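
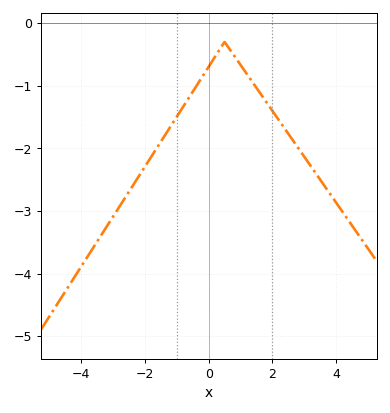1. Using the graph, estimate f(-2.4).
-2.6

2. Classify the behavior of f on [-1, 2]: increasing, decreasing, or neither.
neither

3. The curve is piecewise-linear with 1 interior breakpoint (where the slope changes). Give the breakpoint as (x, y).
(0.5, -0.3)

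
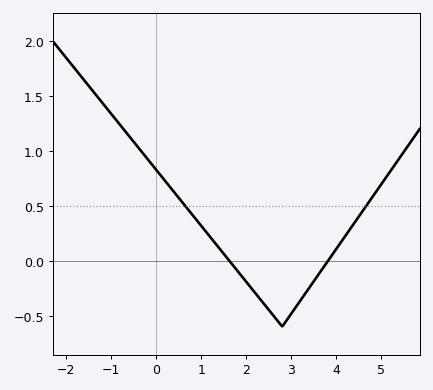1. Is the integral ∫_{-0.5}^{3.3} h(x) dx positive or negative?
positive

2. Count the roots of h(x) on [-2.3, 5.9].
2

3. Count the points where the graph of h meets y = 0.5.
2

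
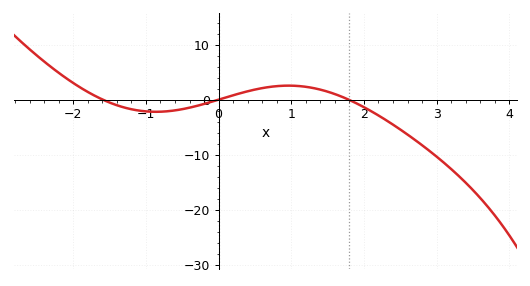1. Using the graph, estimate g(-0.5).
-1.73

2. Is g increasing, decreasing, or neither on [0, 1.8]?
neither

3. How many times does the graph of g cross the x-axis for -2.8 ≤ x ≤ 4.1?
3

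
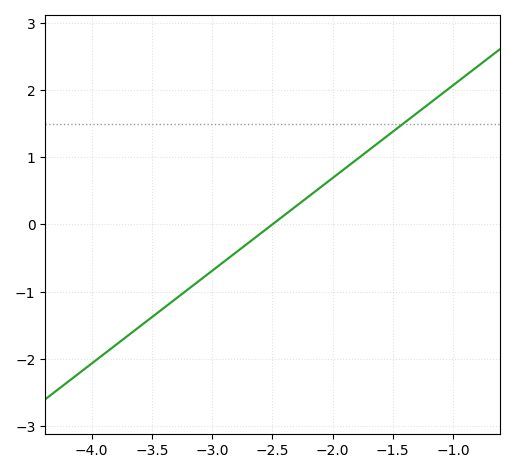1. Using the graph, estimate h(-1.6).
1.24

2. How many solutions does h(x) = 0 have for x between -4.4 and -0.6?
1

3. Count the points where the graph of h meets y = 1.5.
1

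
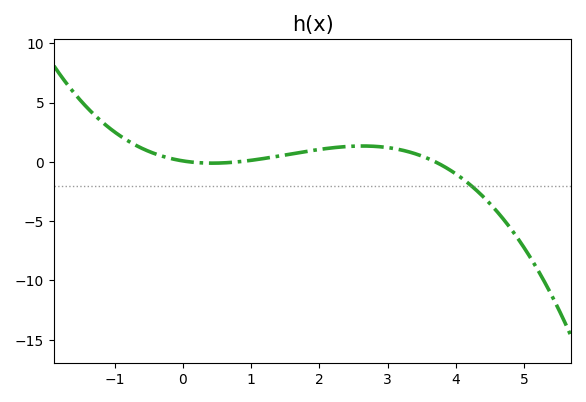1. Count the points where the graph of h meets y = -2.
1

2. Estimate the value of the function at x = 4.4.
-2.93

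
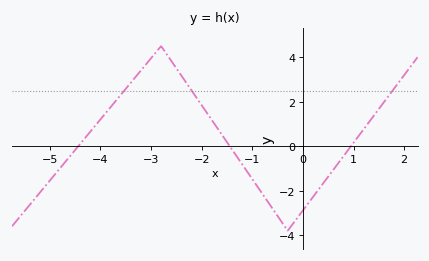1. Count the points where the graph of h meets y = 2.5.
3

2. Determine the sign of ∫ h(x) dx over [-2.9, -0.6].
positive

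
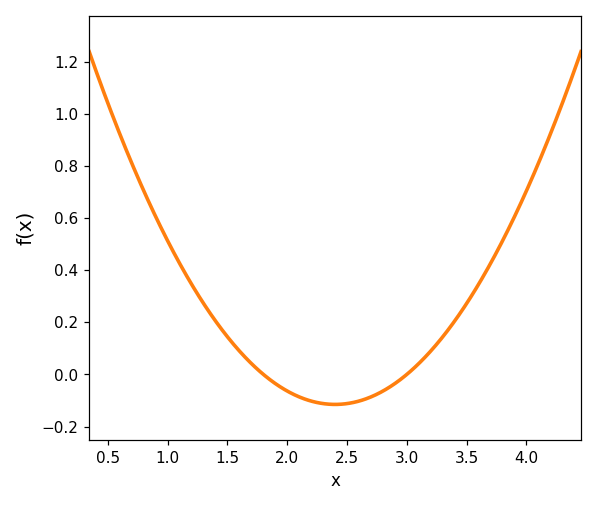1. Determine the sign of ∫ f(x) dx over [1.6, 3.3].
negative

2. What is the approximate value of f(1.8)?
0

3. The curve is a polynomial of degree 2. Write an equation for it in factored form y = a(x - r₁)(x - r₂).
y = 0.32(x - 1.8)(x - 3)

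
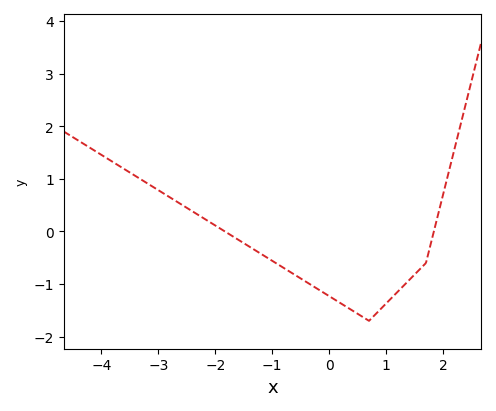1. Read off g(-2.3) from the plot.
0.314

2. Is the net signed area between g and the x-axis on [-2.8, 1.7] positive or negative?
negative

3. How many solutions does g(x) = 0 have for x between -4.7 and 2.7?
2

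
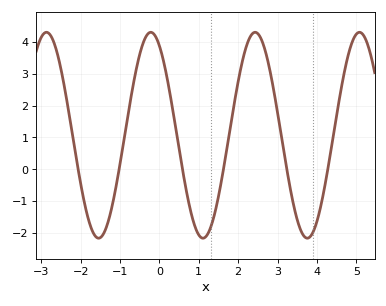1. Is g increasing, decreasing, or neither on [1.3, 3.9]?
neither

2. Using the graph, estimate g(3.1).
1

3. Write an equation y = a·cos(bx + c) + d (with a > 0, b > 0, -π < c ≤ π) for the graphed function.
y = 3.24cos(2.4x + 0.52) + 1.07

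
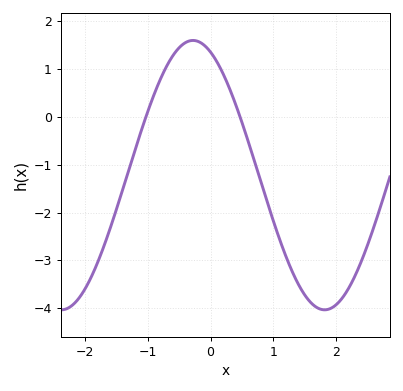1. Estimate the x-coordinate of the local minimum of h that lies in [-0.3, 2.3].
1.82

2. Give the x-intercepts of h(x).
-1.03, 0.468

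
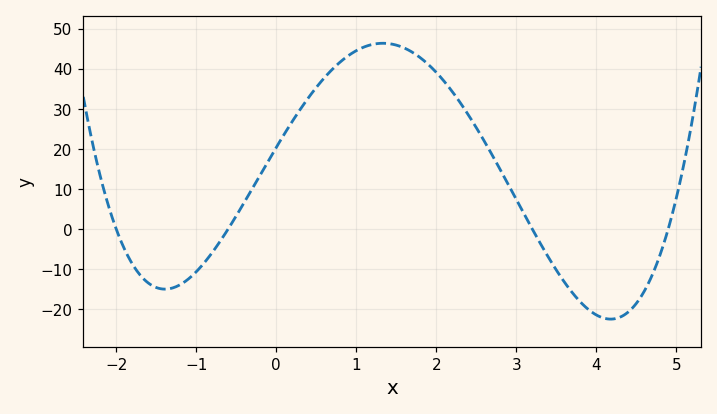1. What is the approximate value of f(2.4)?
28.5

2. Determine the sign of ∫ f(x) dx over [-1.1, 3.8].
positive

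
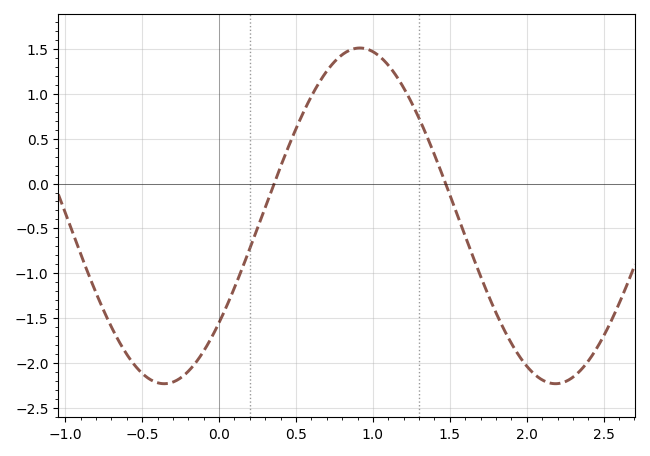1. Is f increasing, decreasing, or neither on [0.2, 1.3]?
neither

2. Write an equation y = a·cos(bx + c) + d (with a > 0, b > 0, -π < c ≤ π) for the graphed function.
y = 1.87cos(2.47x - 2.26) - 0.36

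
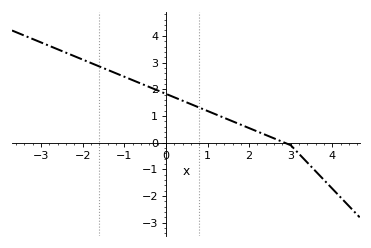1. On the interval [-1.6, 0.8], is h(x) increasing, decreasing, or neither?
decreasing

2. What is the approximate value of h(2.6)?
0.2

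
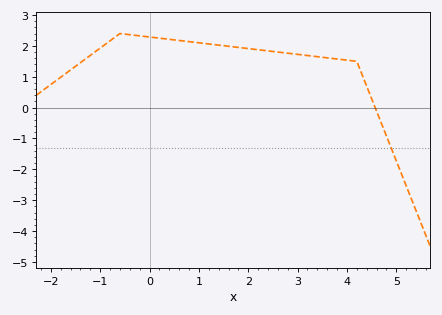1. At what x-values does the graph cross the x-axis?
4.6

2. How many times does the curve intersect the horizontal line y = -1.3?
1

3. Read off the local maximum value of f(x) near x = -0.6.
2.4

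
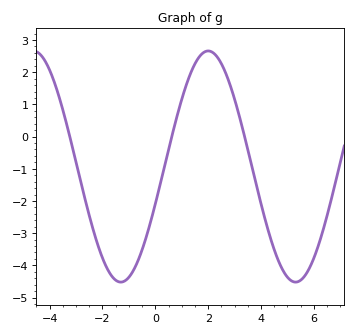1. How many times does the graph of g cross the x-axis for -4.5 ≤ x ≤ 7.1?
3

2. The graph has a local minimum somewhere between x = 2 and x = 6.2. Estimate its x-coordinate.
5.31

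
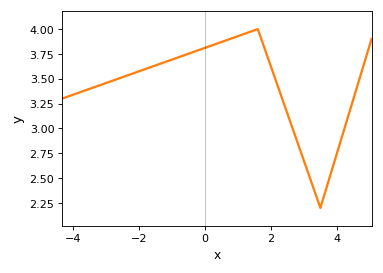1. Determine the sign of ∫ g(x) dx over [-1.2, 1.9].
positive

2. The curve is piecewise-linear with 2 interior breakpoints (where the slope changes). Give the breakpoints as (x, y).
(1.6, 4); (3.5, 2.2)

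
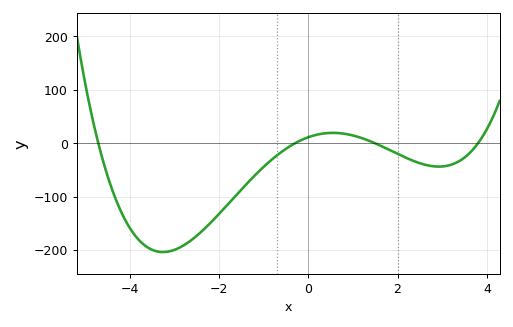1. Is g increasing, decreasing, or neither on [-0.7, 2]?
neither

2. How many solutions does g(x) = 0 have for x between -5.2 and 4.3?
4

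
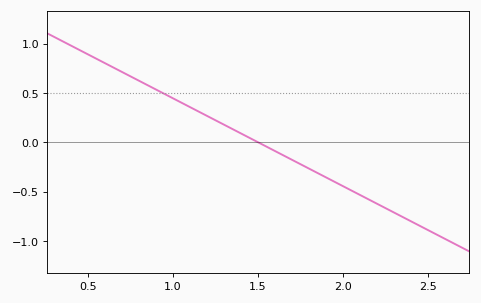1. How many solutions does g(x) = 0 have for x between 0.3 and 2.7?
1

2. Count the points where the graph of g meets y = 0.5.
1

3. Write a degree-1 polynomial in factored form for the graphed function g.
y = -0.89(x - 1.5)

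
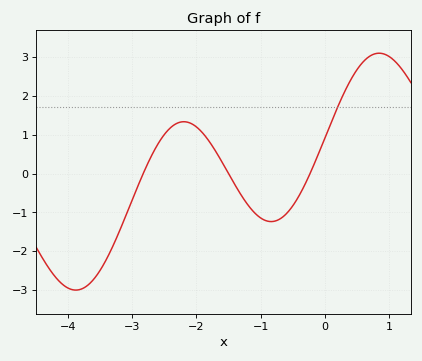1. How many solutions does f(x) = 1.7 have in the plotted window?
1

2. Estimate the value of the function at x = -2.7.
0.45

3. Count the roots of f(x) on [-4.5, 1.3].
3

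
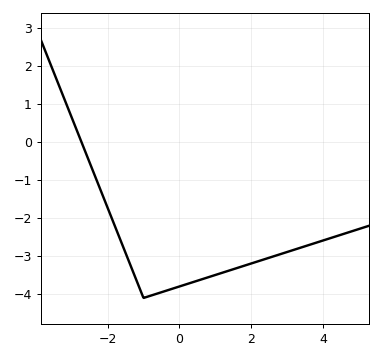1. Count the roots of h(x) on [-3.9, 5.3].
1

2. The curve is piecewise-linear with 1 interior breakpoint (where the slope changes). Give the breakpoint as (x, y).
(-1, -4.1)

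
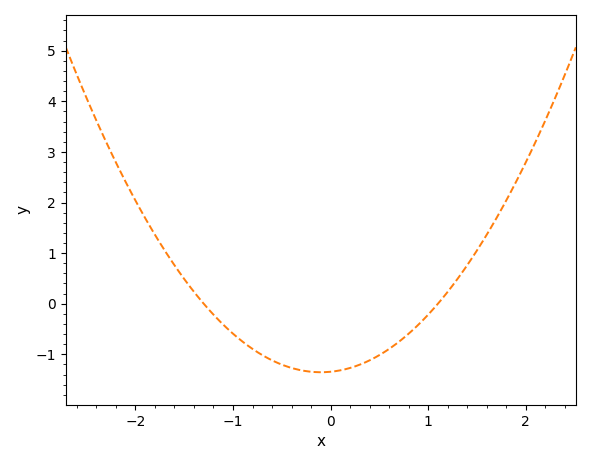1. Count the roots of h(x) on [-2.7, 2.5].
2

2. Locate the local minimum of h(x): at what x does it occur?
-0.1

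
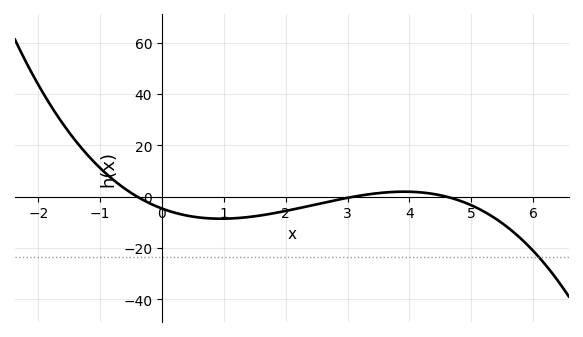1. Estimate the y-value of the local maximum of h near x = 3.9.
2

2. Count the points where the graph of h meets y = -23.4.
1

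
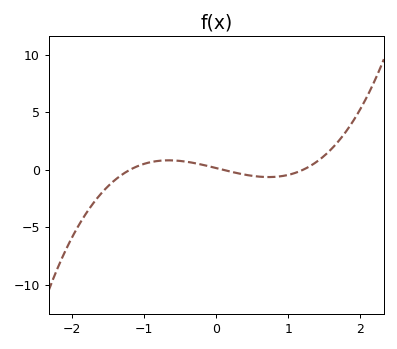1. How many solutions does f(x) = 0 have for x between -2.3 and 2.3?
3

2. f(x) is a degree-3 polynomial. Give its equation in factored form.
y = 1.09(x + 1.2)(x - 0.1)(x - 1.2)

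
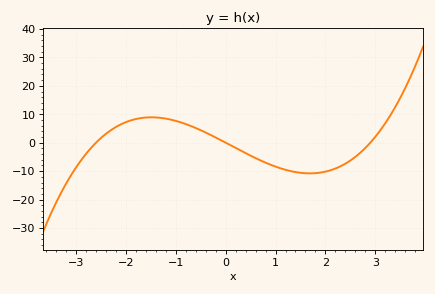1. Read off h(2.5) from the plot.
-6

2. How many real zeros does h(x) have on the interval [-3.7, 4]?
3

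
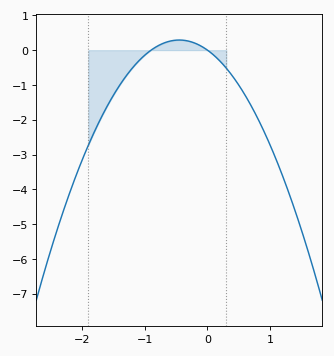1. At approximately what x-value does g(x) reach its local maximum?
-0.5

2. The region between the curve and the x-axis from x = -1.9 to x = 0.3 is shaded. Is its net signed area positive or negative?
negative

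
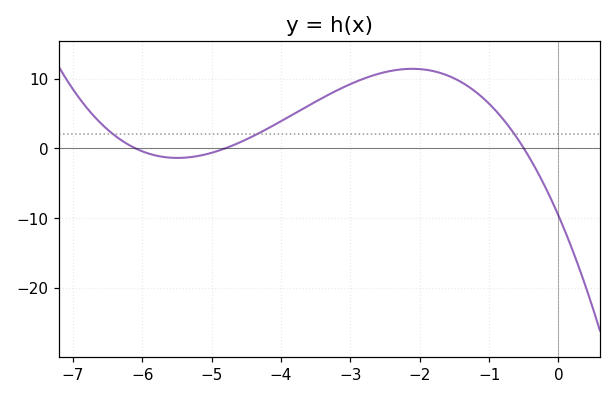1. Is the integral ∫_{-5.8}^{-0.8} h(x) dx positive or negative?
positive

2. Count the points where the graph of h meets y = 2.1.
3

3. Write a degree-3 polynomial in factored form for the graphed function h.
y = -0.66(x + 6.1)(x + 4.8)(x + 0.5)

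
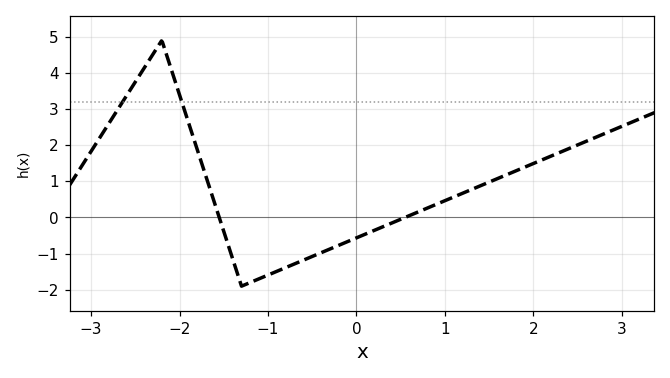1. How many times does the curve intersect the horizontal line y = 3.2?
2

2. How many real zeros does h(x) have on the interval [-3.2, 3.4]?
2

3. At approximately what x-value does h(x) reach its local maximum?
-2.2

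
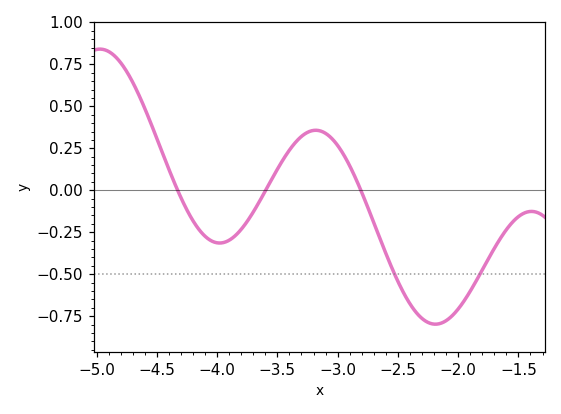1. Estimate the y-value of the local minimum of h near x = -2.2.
-0.8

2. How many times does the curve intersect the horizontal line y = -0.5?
2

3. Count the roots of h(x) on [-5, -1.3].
3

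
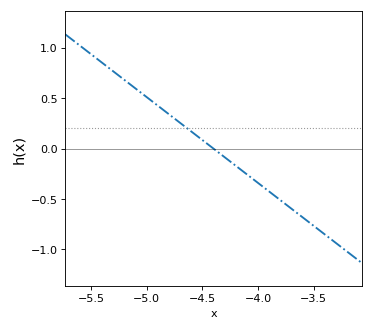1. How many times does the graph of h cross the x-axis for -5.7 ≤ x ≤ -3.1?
1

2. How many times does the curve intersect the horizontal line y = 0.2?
1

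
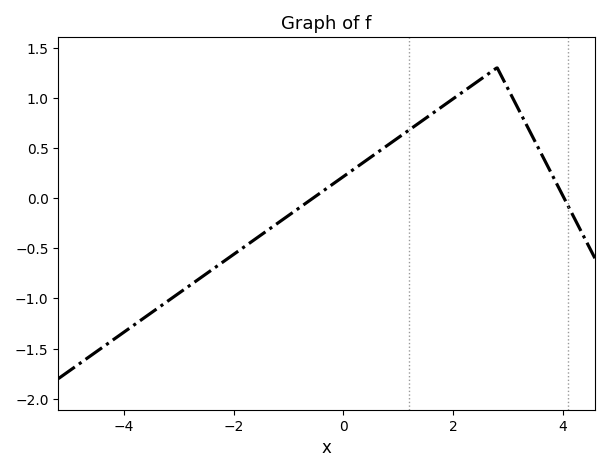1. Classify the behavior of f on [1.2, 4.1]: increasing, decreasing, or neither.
neither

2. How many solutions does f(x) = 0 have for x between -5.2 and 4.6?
2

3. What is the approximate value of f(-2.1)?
-0.6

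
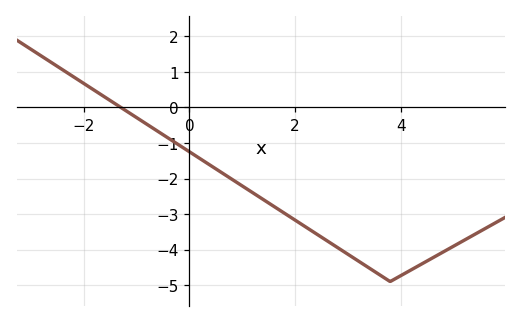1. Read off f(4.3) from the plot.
-4.49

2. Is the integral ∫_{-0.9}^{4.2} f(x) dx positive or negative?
negative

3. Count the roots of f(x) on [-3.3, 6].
1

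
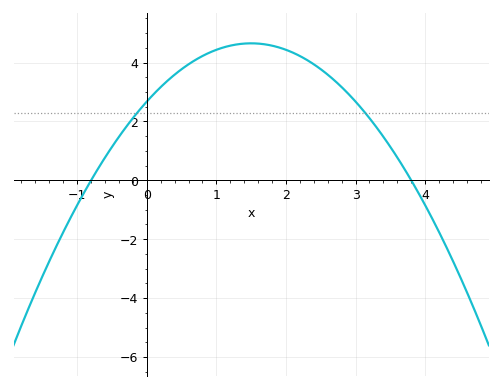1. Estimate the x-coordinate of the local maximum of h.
1.5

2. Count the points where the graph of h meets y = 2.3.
2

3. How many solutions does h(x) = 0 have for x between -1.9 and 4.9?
2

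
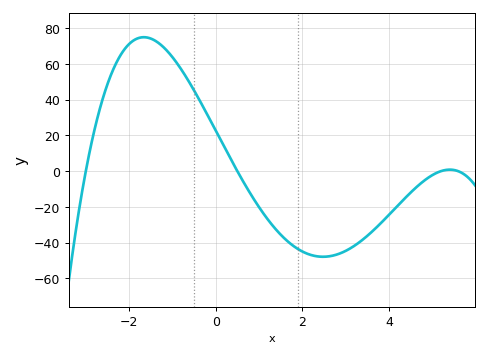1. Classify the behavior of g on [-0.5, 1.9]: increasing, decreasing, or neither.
decreasing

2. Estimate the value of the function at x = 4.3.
-16.9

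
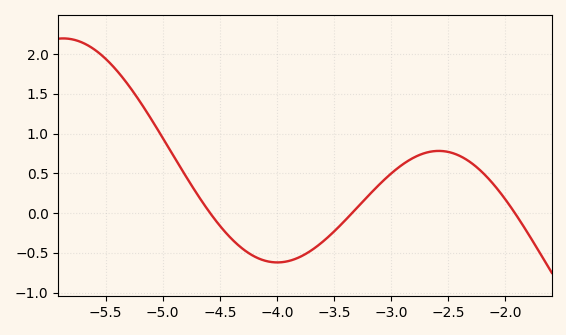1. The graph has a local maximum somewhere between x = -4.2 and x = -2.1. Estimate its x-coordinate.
-2.6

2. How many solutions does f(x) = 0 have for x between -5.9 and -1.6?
3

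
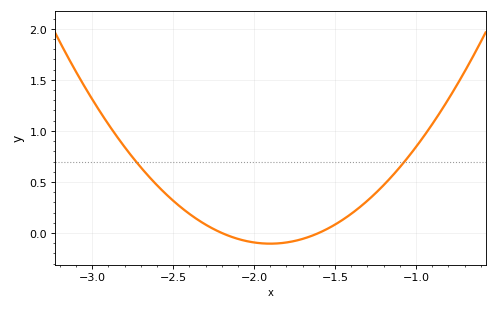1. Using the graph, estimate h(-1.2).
0.468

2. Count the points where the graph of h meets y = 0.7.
2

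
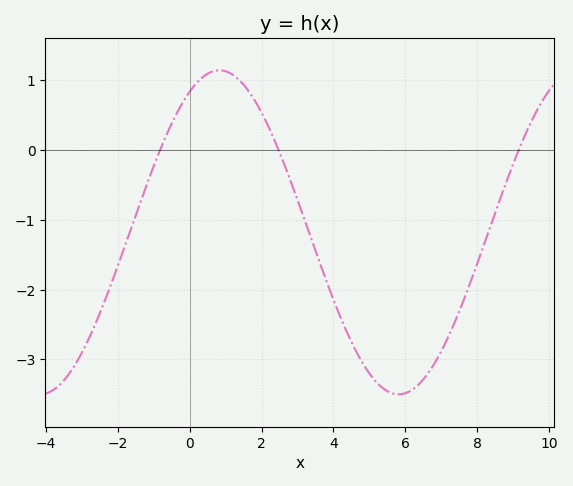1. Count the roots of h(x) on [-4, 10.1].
3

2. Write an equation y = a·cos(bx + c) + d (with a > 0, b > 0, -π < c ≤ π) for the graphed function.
y = 2.32cos(0.63x - 0.52) - 1.18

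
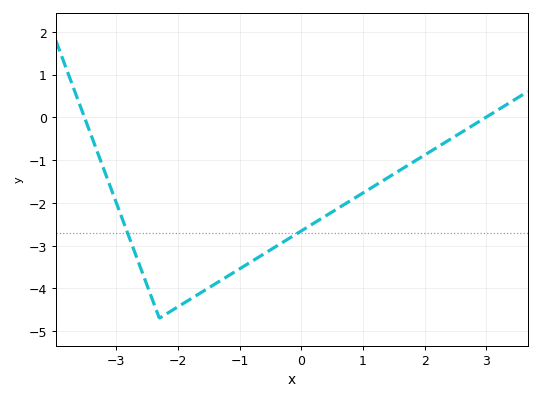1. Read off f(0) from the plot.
-2.7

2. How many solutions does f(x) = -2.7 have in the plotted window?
2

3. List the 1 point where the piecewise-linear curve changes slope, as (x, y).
(-2.3, -4.7)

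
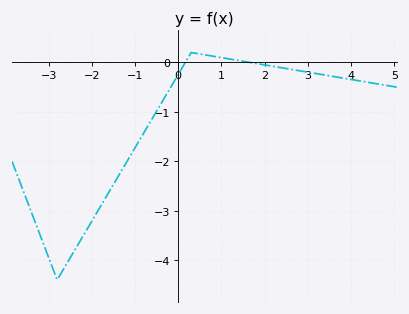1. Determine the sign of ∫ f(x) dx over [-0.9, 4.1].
negative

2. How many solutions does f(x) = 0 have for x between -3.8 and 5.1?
2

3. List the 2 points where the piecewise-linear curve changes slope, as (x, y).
(-2.8, -4.4); (0.3, 0.2)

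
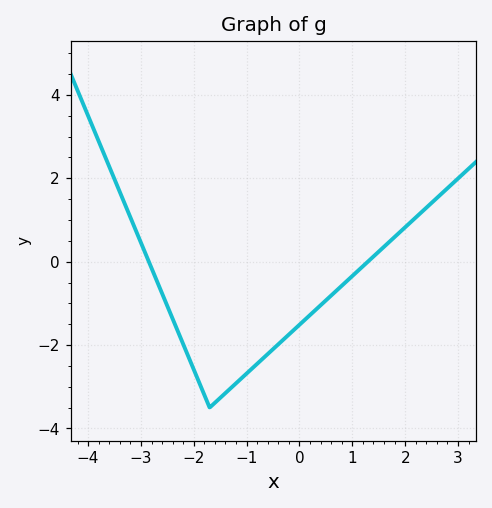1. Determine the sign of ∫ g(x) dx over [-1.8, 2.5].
negative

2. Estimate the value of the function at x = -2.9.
0.2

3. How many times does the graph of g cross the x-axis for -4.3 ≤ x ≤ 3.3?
2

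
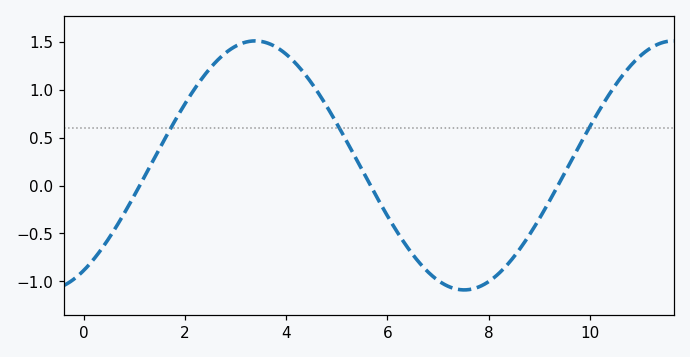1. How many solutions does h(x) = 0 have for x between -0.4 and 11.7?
3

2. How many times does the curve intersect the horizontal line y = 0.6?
3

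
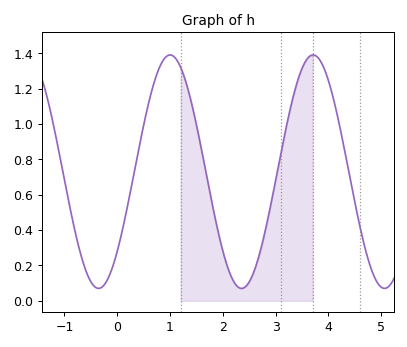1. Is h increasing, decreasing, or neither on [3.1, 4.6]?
neither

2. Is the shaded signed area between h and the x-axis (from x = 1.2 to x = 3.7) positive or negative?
positive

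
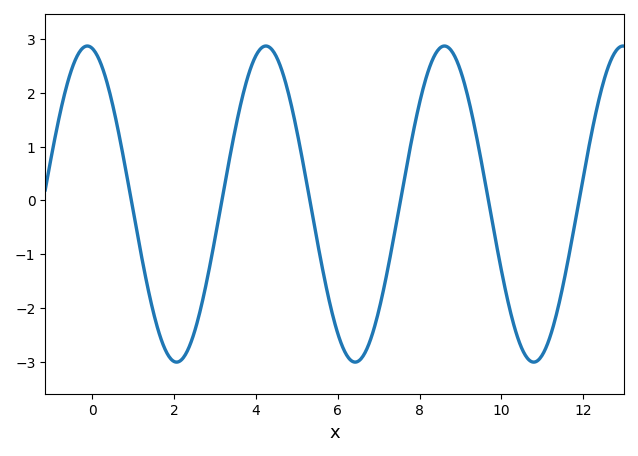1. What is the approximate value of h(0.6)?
1.4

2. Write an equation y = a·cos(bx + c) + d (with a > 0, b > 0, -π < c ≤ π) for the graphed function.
y = 2.94cos(1.4x + 0.17) - 0.07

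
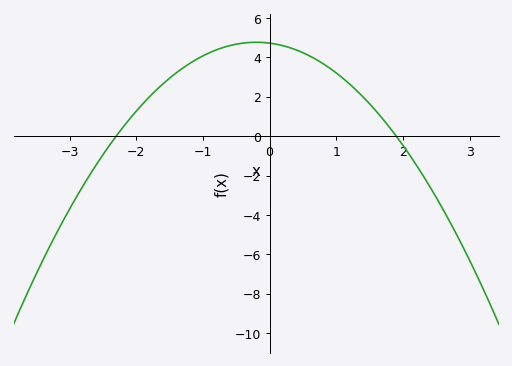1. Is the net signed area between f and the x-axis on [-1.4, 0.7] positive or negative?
positive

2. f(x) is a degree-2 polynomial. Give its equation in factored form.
y = -1.08(x + 2.3)(x - 1.9)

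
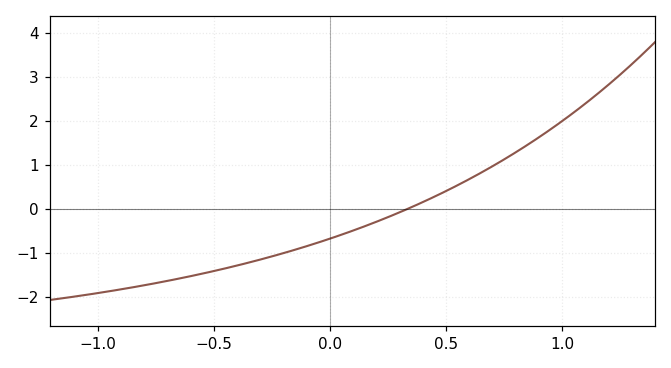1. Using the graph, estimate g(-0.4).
-1.3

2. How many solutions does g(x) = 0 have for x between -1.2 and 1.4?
1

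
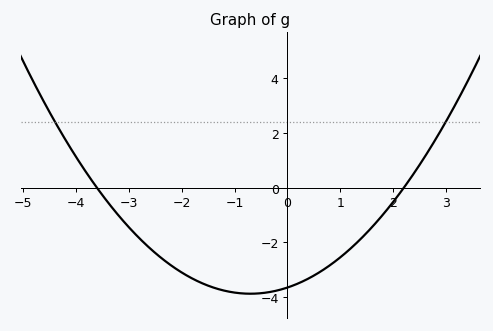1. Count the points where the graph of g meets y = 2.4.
2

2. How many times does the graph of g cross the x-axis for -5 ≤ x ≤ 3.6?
2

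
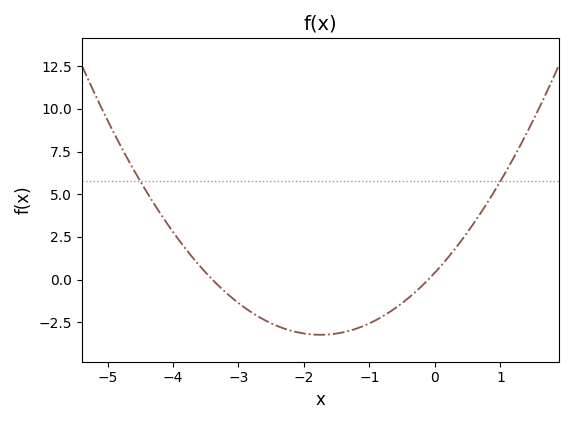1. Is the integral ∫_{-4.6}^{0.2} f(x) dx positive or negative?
negative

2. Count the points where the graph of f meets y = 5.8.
2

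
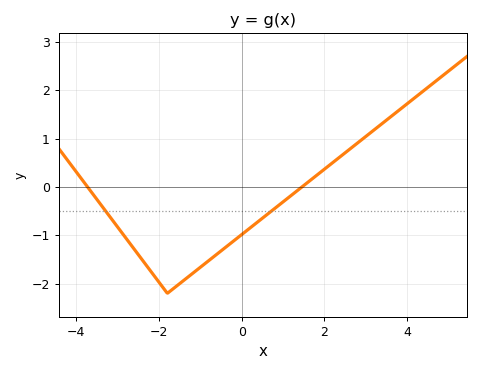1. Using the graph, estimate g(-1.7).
-2.13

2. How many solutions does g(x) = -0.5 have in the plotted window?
2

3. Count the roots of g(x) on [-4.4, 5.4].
2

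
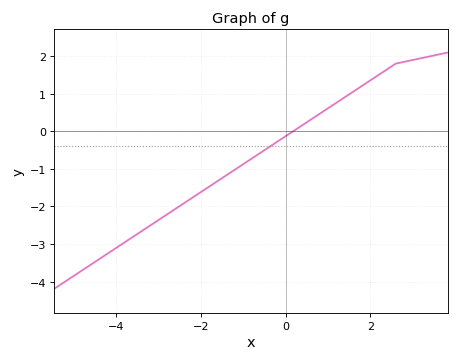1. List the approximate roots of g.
0.2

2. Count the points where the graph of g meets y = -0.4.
1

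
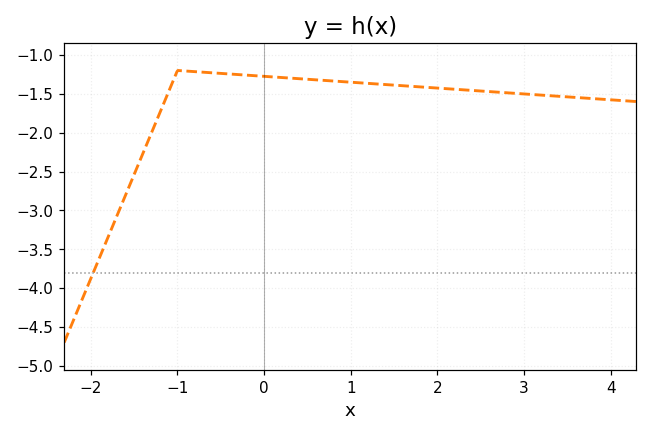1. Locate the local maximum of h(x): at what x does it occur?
-1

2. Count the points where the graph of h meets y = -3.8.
1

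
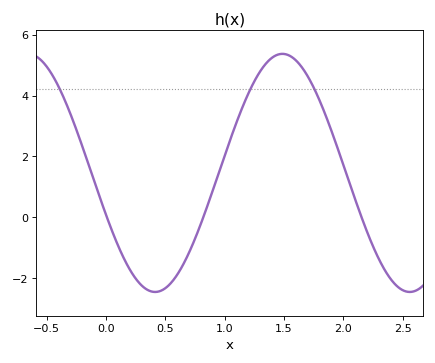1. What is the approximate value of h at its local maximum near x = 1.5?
5.37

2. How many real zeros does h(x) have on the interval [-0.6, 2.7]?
3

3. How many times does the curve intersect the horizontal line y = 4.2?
3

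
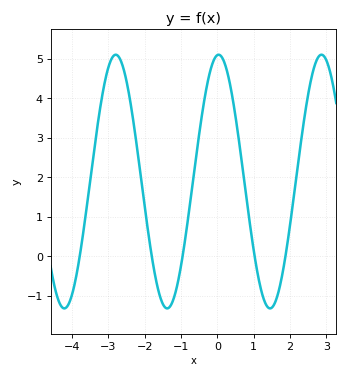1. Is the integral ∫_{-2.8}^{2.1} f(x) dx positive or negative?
positive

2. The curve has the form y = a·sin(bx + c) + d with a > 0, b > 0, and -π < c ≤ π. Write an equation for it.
y = 3.21sin(2.2x + 1.5) + 1.89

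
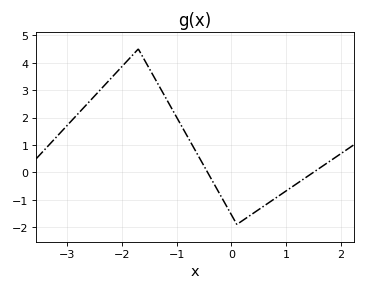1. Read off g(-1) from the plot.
2.01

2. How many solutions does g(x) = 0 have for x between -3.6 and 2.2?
2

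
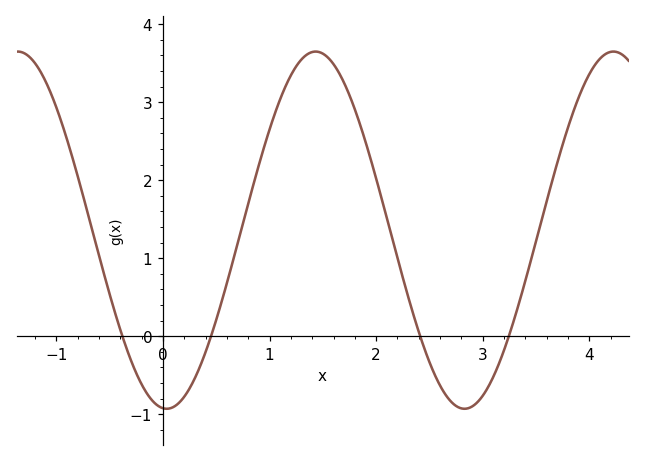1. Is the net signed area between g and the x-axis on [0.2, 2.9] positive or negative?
positive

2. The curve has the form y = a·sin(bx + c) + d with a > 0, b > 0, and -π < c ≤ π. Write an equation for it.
y = 2.29sin(2.25x - 1.65) + 1.36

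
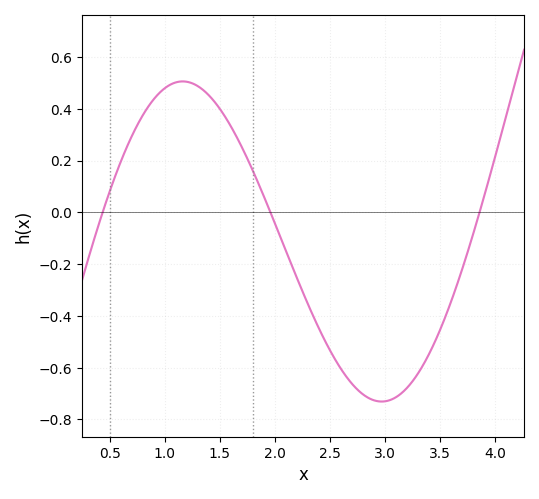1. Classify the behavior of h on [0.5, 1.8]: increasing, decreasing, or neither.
neither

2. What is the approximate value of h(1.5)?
0.4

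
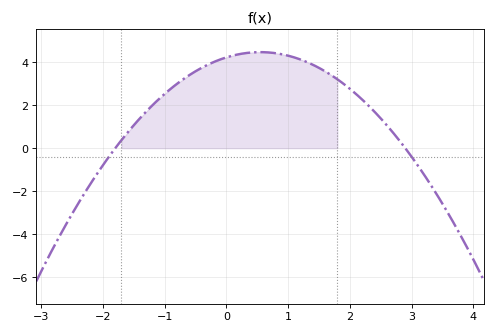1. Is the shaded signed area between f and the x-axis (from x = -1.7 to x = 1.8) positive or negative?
positive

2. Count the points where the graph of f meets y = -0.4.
2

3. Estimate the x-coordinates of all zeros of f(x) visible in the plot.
-1.8, 2.9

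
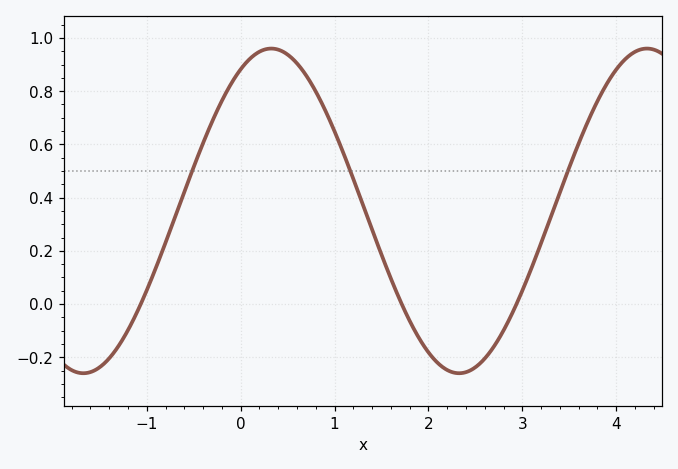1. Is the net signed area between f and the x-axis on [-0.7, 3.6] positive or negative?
positive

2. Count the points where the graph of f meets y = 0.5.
3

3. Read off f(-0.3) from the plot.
0.689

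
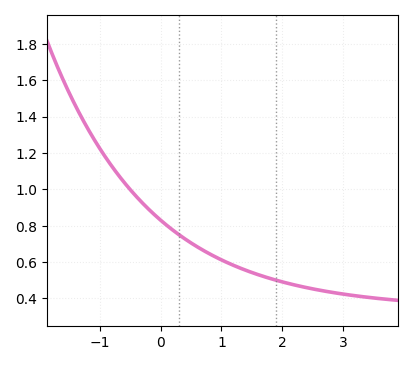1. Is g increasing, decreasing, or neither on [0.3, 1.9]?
decreasing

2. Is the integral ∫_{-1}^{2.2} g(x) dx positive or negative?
positive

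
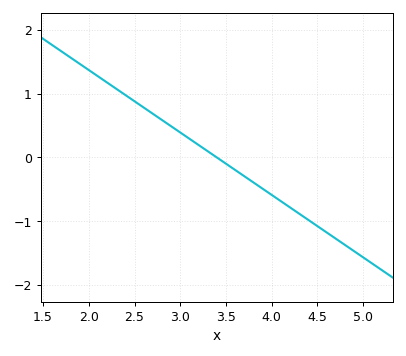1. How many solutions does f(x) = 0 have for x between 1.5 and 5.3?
1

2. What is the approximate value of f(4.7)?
-1.3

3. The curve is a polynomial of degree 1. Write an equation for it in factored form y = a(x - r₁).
y = -0.98(x - 3.4)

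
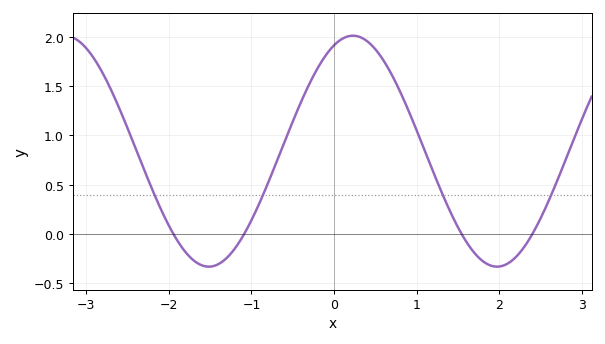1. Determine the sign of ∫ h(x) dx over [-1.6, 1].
positive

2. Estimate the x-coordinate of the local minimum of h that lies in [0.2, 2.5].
2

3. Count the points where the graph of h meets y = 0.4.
4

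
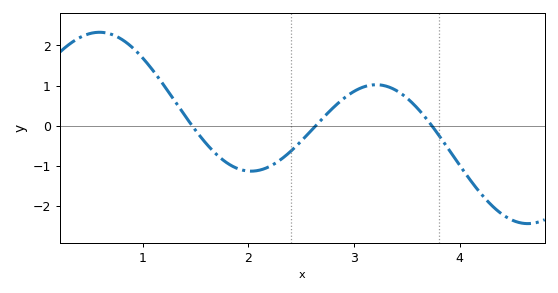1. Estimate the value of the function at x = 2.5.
-0.388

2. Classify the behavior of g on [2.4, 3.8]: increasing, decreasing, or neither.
neither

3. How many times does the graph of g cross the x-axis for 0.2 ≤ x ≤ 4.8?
3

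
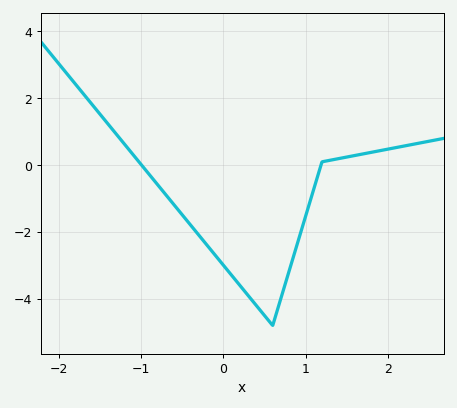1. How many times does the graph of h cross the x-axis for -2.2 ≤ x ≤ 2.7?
2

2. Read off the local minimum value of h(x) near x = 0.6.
-4.8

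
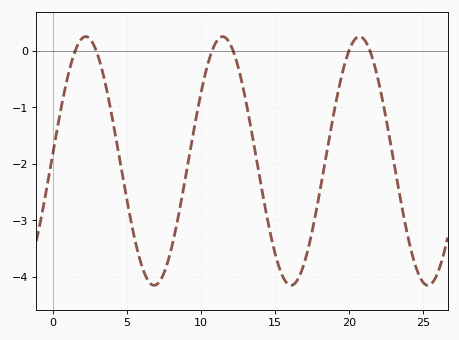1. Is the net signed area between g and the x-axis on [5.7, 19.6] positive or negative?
negative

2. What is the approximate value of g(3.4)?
-0.4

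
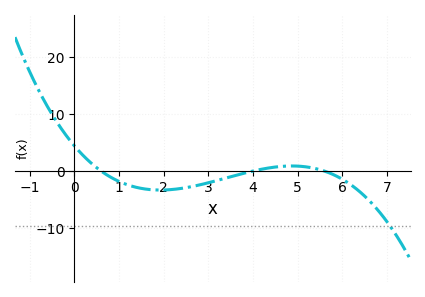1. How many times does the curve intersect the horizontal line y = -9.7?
1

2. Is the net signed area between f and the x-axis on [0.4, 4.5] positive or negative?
negative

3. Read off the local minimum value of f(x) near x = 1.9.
-3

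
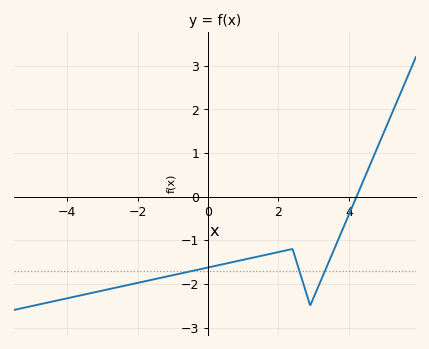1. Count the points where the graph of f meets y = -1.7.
3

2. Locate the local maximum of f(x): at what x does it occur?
2.4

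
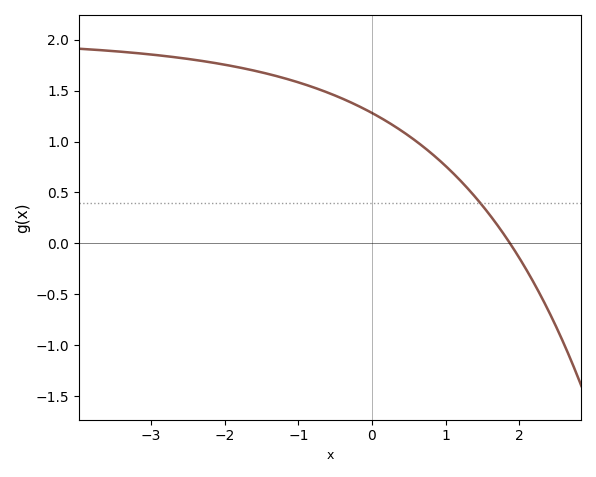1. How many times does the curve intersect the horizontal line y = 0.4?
1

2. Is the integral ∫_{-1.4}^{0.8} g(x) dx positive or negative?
positive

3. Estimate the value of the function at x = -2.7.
1.85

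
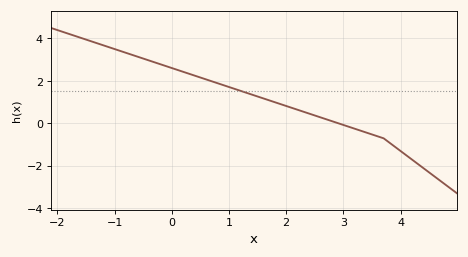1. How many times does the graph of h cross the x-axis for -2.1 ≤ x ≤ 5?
1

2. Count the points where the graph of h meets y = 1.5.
1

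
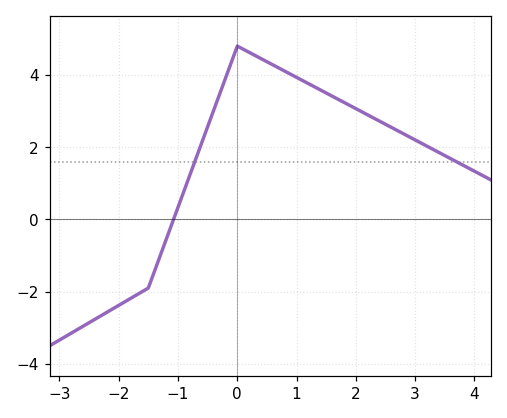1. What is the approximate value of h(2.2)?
2.8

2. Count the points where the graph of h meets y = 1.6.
2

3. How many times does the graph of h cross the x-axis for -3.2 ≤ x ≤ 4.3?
1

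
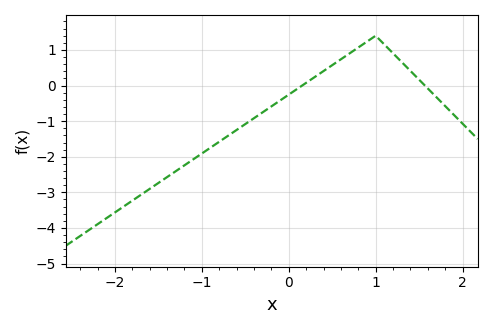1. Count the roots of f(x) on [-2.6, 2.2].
2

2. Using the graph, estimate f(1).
1.4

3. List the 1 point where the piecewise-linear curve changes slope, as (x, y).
(1, 1.4)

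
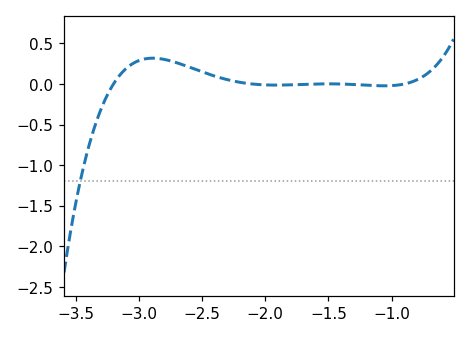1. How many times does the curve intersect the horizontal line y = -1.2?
1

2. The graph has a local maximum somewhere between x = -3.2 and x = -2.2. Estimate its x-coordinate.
-2.9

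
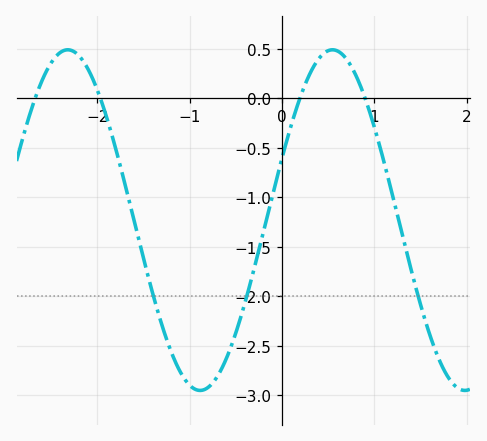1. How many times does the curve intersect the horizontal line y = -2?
3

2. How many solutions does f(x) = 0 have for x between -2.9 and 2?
4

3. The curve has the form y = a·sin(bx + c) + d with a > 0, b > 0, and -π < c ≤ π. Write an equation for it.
y = 1.72sin(2.19x + 0.372) - 1.23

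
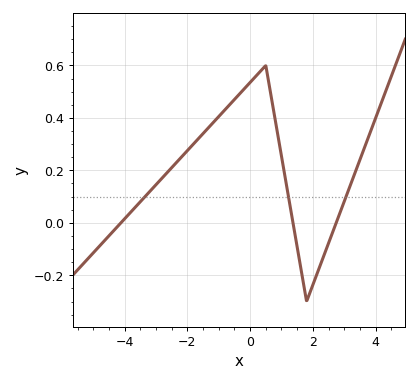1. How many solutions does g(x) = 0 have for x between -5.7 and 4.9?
3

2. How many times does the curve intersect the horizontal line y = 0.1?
3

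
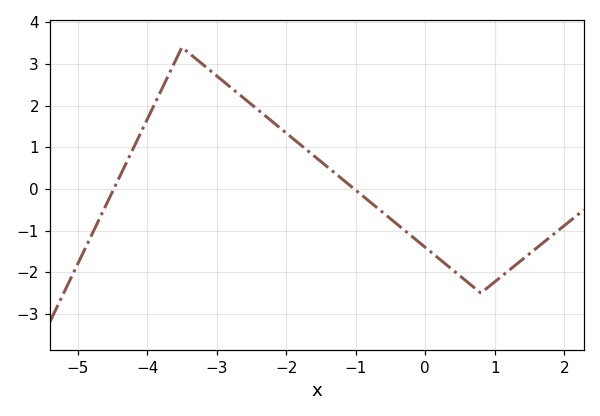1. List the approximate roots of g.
-4.48, -1.02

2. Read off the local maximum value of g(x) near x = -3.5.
3.4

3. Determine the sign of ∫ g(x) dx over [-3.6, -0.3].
positive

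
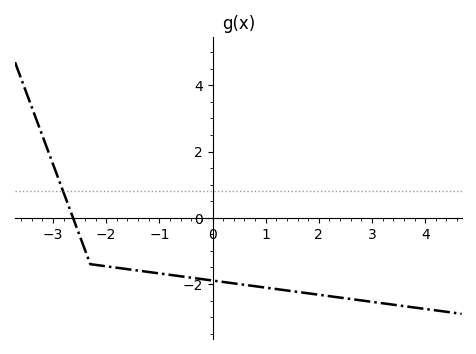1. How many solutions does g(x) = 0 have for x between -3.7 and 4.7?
1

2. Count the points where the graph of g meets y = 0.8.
1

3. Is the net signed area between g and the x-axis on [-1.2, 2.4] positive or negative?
negative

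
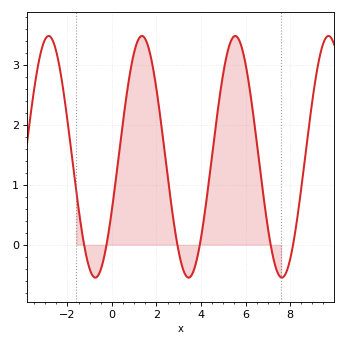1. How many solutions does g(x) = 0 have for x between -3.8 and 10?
6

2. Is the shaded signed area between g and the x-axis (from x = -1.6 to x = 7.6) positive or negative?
positive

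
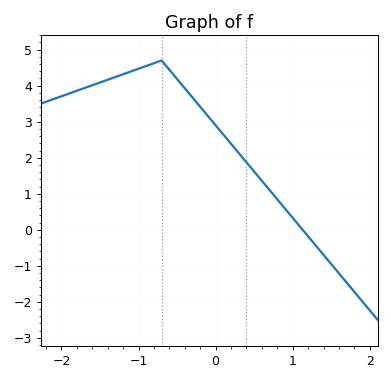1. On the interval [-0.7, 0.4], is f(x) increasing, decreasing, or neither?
decreasing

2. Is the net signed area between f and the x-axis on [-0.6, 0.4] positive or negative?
positive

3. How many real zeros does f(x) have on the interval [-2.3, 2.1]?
1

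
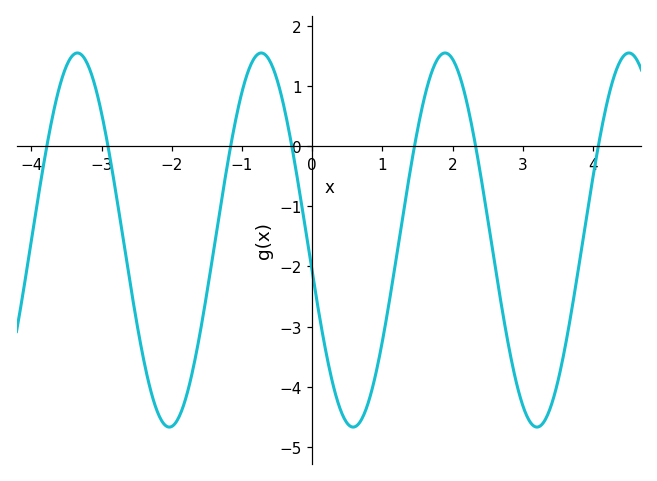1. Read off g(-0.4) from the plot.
0.6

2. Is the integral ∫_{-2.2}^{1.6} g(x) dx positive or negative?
negative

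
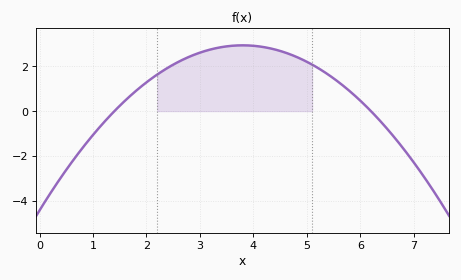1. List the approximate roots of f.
1.4, 6.2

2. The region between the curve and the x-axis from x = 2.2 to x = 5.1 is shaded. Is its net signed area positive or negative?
positive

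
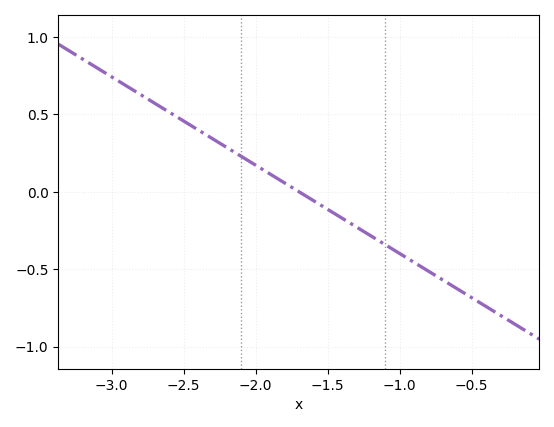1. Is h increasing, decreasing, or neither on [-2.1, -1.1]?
decreasing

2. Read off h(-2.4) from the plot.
0.4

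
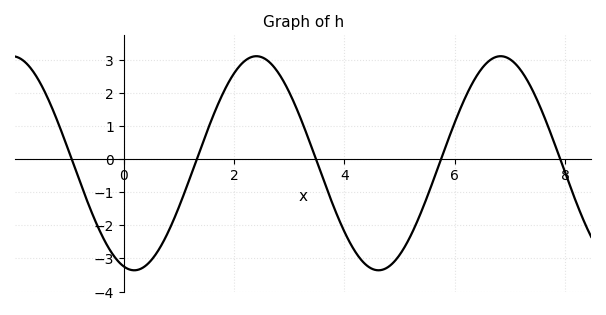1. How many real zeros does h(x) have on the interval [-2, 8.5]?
5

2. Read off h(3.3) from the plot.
0.8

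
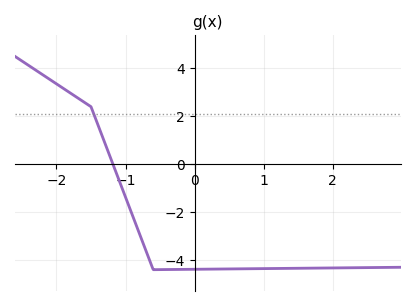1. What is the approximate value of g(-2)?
3.35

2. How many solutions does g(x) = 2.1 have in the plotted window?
1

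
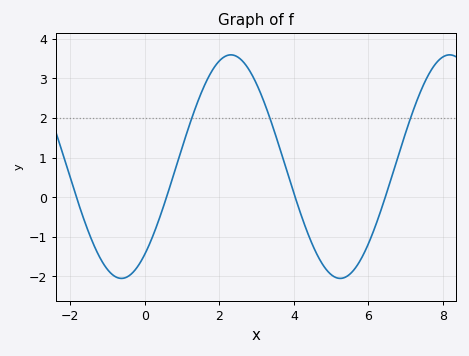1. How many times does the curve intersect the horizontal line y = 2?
3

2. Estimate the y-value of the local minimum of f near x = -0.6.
-2.05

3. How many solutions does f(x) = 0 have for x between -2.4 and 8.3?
4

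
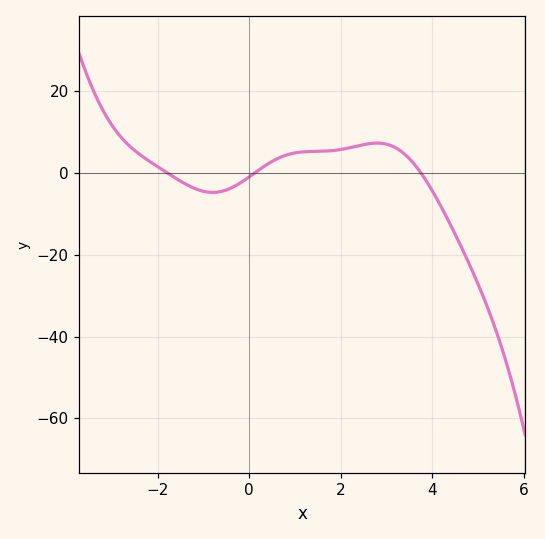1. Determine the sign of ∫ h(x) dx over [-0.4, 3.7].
positive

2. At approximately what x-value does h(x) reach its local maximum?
2.8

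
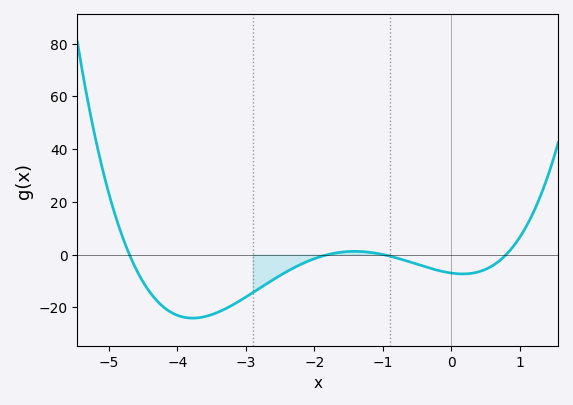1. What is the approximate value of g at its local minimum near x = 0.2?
-8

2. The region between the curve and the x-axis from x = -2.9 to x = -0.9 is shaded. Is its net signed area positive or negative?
negative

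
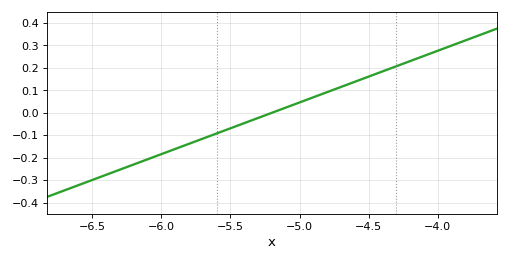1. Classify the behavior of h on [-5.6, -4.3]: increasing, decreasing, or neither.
increasing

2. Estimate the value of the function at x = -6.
-0.184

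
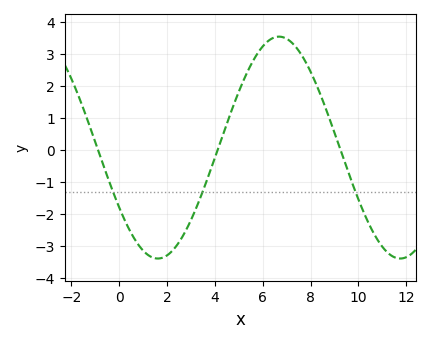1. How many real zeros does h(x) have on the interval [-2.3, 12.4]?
3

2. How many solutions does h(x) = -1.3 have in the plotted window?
3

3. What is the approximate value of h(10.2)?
-1.91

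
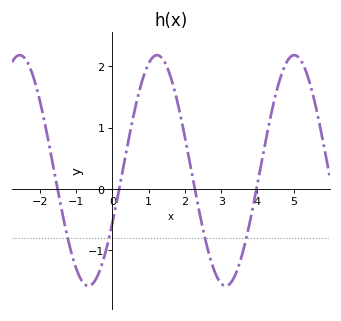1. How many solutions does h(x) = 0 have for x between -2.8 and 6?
4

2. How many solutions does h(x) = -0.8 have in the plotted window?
4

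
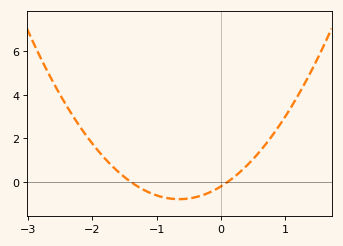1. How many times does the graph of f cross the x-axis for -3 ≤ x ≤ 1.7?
2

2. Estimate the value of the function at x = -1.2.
-0.364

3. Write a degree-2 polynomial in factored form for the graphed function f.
y = 1.4(x + 1.4)(x - 0.1)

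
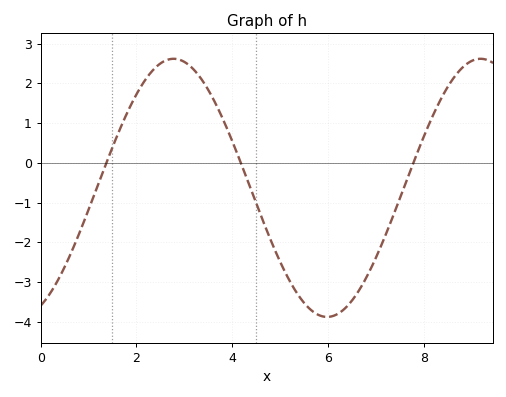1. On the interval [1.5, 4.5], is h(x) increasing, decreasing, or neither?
neither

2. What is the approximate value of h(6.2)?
-3.8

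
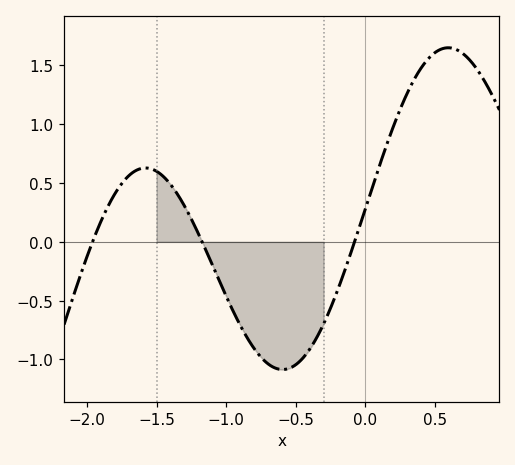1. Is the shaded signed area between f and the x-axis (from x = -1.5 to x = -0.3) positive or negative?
negative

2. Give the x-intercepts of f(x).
-1.95, -1.15, -0.1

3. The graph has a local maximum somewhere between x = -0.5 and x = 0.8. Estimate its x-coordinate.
0.6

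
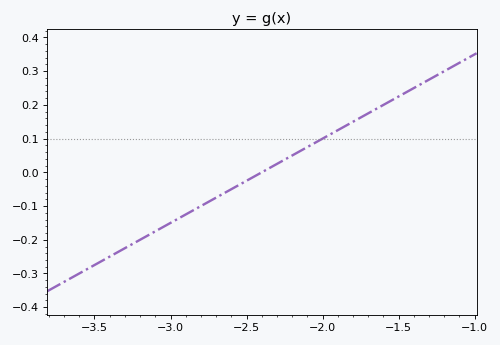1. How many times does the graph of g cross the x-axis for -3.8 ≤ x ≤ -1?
1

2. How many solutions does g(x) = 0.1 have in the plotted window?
1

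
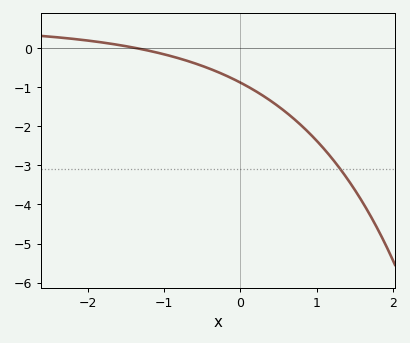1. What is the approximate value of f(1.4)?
-3.3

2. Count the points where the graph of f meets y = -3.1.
1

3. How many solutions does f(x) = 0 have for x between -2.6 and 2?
1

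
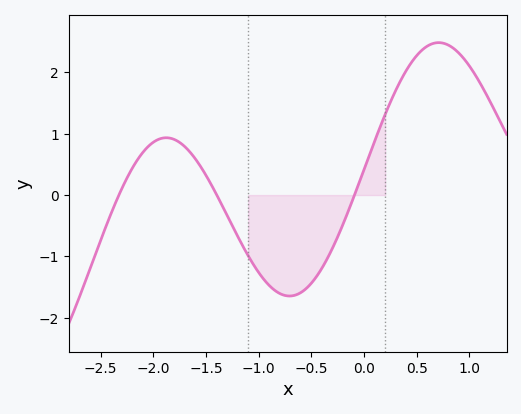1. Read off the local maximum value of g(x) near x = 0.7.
2.49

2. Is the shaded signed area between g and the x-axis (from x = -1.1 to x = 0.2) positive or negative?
negative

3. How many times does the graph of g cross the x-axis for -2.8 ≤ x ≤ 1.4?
3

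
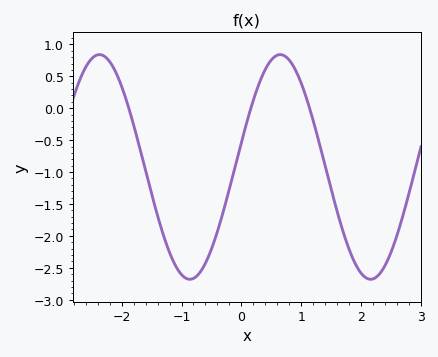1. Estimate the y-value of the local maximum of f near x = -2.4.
0.85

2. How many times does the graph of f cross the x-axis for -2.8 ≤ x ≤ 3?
3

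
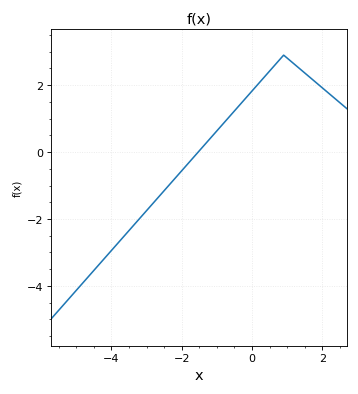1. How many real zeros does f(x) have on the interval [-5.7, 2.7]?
1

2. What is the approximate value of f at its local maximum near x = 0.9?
2.8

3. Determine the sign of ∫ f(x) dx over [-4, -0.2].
negative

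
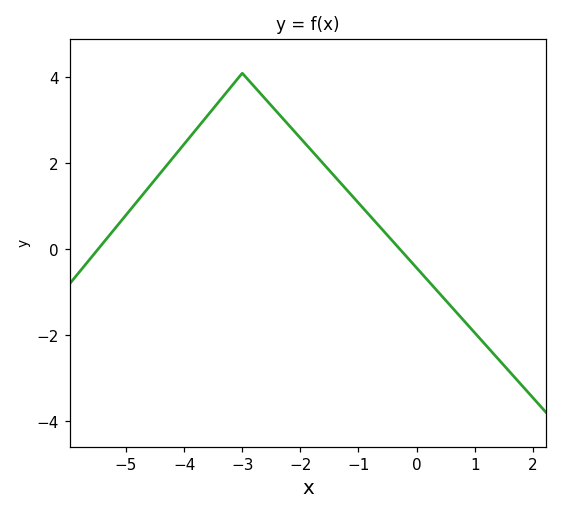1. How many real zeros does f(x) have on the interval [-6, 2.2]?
2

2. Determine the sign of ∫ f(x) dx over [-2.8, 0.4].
positive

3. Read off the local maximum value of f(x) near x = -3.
4.1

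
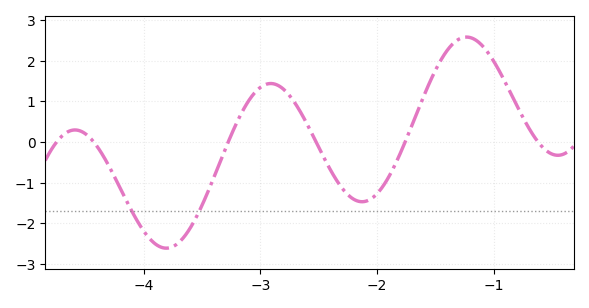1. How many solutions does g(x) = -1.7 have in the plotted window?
2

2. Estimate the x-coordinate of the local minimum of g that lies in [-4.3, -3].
-3.81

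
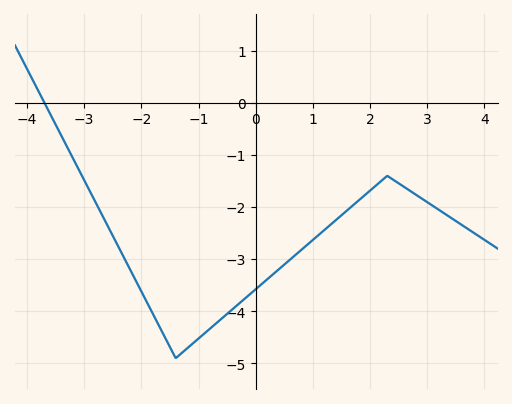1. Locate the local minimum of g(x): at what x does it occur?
-1.4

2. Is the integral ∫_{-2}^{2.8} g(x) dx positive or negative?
negative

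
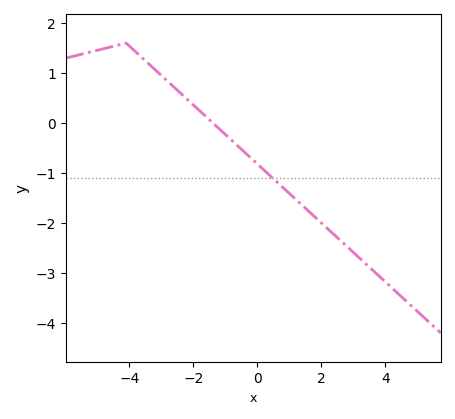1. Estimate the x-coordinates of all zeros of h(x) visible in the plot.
-1.39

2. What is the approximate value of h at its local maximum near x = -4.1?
1.6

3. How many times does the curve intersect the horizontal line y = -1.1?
1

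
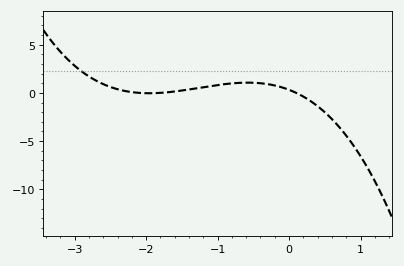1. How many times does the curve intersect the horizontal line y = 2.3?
1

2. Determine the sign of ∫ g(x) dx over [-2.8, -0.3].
positive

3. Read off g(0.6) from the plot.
-2.72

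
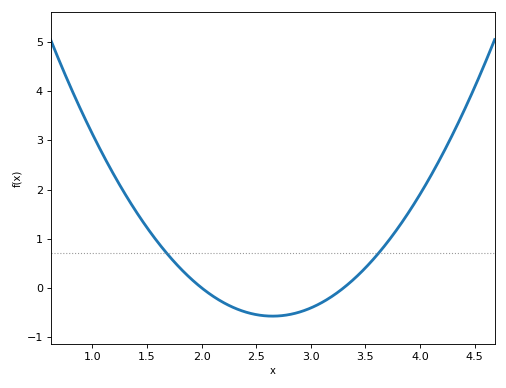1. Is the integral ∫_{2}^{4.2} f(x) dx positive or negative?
positive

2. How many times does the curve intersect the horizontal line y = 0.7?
2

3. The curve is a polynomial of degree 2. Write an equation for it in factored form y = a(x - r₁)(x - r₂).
y = 1.36(x - 2)(x - 3.3)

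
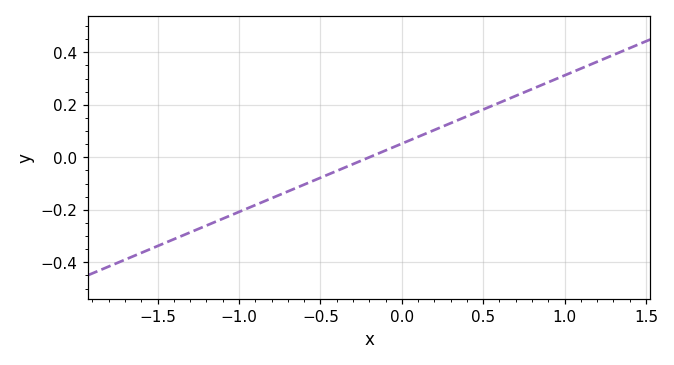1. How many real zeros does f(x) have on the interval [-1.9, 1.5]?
1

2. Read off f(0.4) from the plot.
0.16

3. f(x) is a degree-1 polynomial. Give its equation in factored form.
y = 0.26(x + 0.2)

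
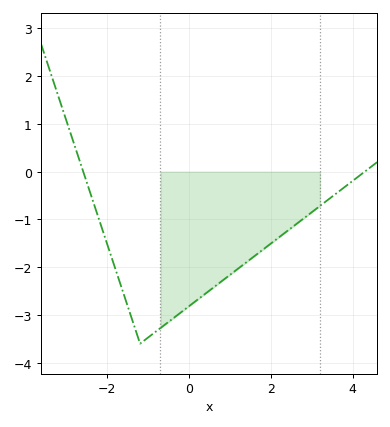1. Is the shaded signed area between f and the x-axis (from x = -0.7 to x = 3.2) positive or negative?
negative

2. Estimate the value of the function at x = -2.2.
-1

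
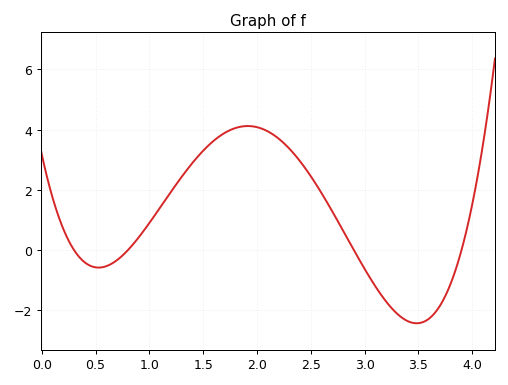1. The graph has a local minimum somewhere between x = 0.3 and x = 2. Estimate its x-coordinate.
0.5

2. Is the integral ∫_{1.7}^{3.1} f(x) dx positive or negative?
positive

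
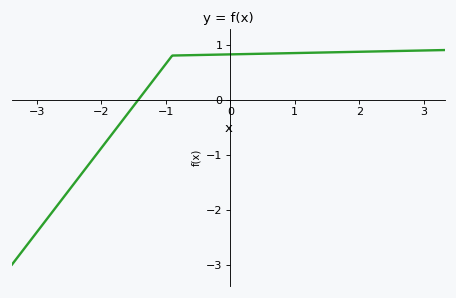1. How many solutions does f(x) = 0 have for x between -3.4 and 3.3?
1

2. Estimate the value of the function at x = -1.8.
-0.577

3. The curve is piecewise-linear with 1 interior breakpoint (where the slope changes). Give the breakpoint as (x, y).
(-0.9, 0.8)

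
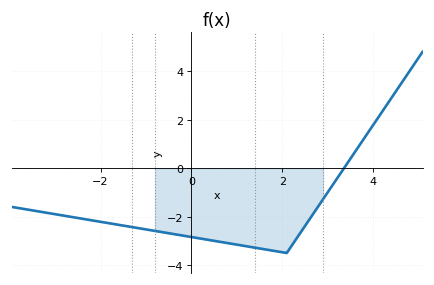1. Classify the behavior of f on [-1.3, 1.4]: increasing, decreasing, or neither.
decreasing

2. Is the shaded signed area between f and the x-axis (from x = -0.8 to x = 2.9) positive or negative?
negative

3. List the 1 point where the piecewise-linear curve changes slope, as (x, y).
(2.1, -3.5)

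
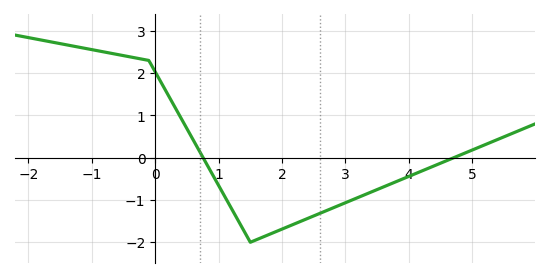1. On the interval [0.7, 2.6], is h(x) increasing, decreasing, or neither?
neither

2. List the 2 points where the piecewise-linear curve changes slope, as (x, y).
(-0.1, 2.3); (1.5, -2)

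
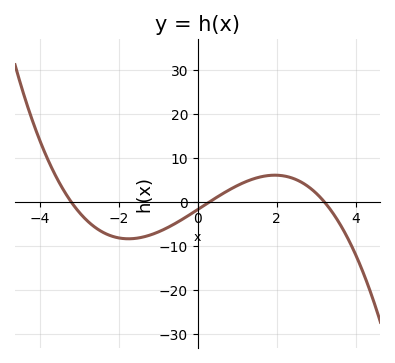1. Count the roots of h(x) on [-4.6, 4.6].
3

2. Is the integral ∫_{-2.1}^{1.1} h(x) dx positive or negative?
negative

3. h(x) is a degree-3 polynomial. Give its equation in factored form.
y = -0.57(x + 3.2)(x - 0.3)(x - 3.2)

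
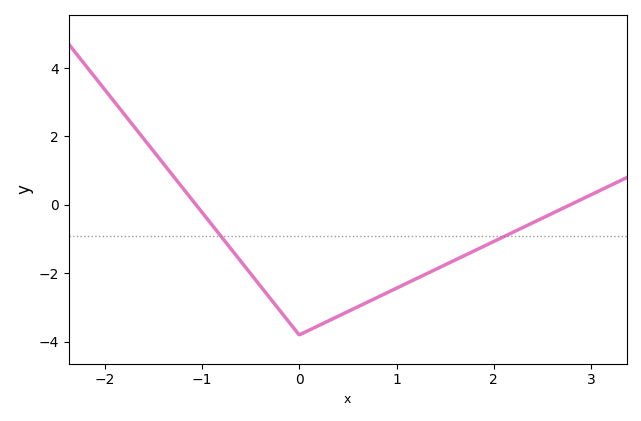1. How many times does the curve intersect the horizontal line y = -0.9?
2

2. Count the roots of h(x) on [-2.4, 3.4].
2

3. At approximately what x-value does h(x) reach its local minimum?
0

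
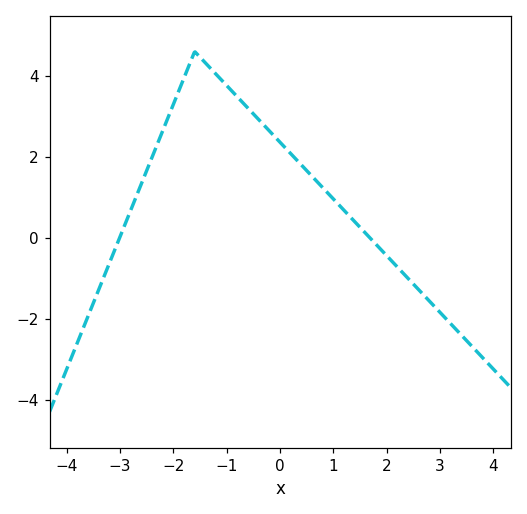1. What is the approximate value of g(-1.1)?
3.9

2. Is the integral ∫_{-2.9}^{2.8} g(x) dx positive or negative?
positive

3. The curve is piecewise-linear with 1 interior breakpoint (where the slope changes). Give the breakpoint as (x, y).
(-1.6, 4.6)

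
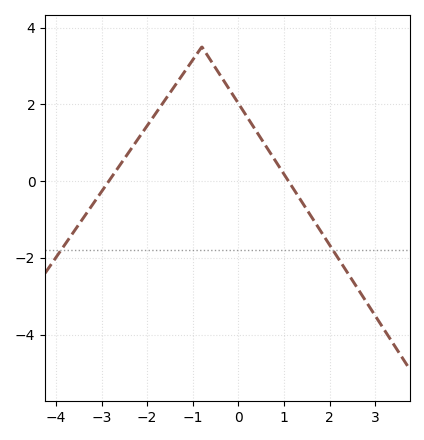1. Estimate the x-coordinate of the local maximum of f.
-0.801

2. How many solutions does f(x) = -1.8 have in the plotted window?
2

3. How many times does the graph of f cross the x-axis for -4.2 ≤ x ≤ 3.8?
2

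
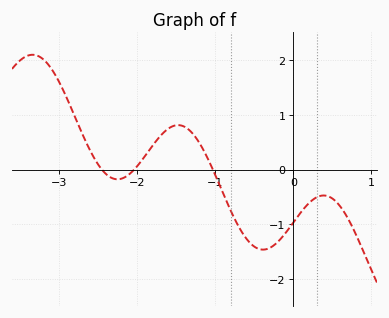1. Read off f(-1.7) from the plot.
0.6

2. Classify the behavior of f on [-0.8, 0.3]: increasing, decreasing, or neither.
neither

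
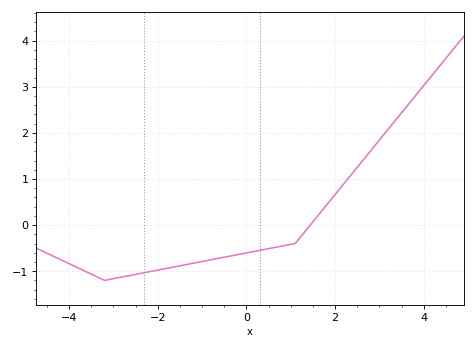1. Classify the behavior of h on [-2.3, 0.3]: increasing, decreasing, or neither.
increasing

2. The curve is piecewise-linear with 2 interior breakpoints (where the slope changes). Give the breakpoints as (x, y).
(-3.2, -1.2); (1.1, -0.4)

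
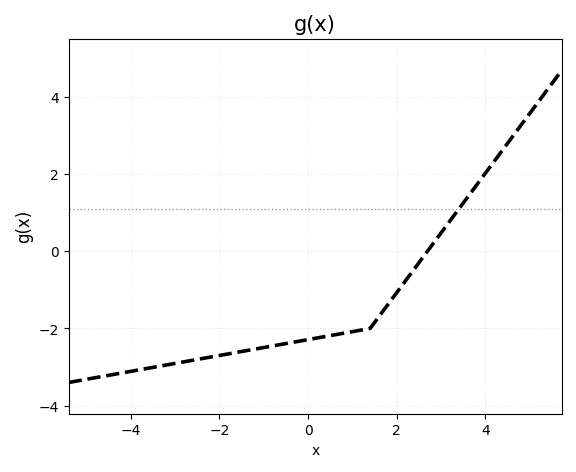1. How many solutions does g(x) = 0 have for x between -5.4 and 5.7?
1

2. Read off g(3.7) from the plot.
1.56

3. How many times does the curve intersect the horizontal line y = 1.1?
1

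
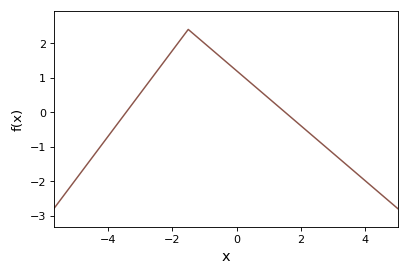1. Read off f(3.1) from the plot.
-1.3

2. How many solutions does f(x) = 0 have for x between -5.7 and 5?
2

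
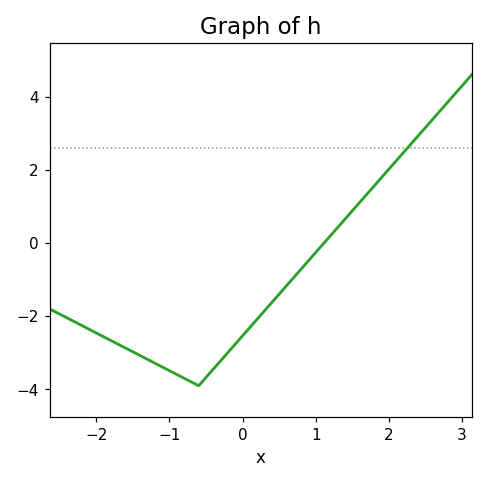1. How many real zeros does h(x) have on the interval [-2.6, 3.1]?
1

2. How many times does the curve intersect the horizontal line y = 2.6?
1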